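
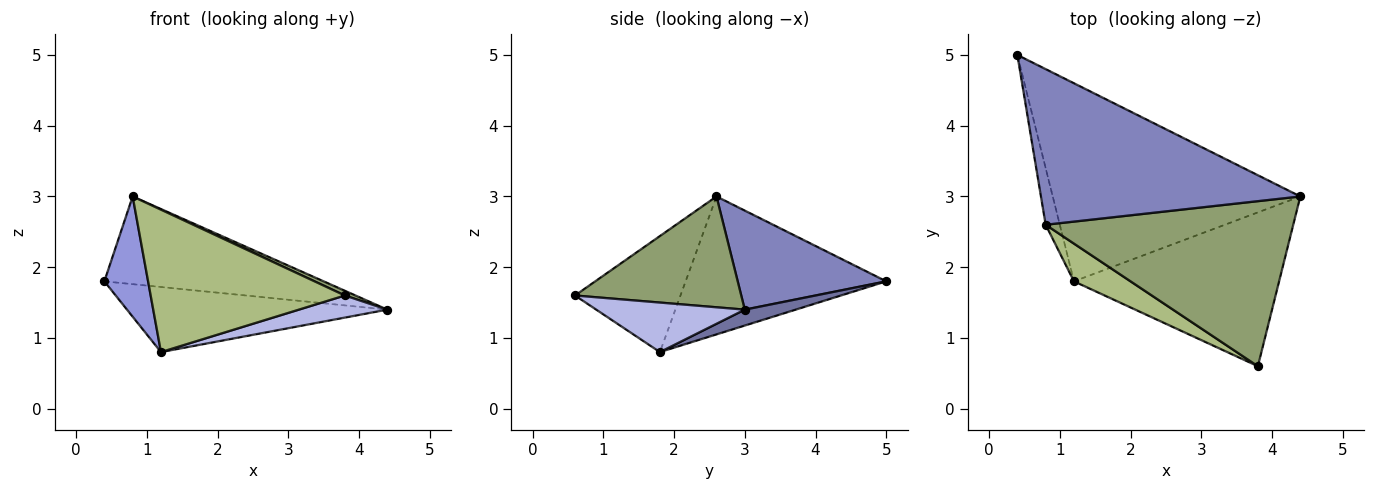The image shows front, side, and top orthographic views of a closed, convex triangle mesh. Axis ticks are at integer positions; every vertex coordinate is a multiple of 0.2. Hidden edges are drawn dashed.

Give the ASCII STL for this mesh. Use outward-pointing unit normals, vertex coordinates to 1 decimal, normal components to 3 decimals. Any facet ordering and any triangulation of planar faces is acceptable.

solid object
 facet normal 0.061 0.312 -0.948
  outer loop
   vertex 1.2 1.8 0.8
   vertex 0.4 5.0 1.8
   vertex 4.4 3.0 1.4
  endloop
 endfacet
 facet normal 0.316 0.466 0.827
  outer loop
   vertex 0.8 2.6 3.0
   vertex 4.4 3.0 1.4
   vertex 0.4 5.0 1.8
  endloop
 endfacet
 facet normal -0.972 -0.212 -0.100
  outer loop
   vertex 0.8 2.6 3.0
   vertex 0.4 5.0 1.8
   vertex 1.2 1.8 0.8
  endloop
 endfacet
 facet normal 0.232 -0.138 -0.963
  outer loop
   vertex 3.8 0.6 1.6
   vertex 1.2 1.8 0.8
   vertex 4.4 3.0 1.4
  endloop
 endfacet
 facet normal 0.408 -0.026 0.912
  outer loop
   vertex 3.8 0.6 1.6
   vertex 4.4 3.0 1.4
   vertex 0.8 2.6 3.0
  endloop
 endfacet
 facet normal -0.465 -0.856 0.227
  outer loop
   vertex 3.8 0.6 1.6
   vertex 0.8 2.6 3.0
   vertex 1.2 1.8 0.8
  endloop
 endfacet
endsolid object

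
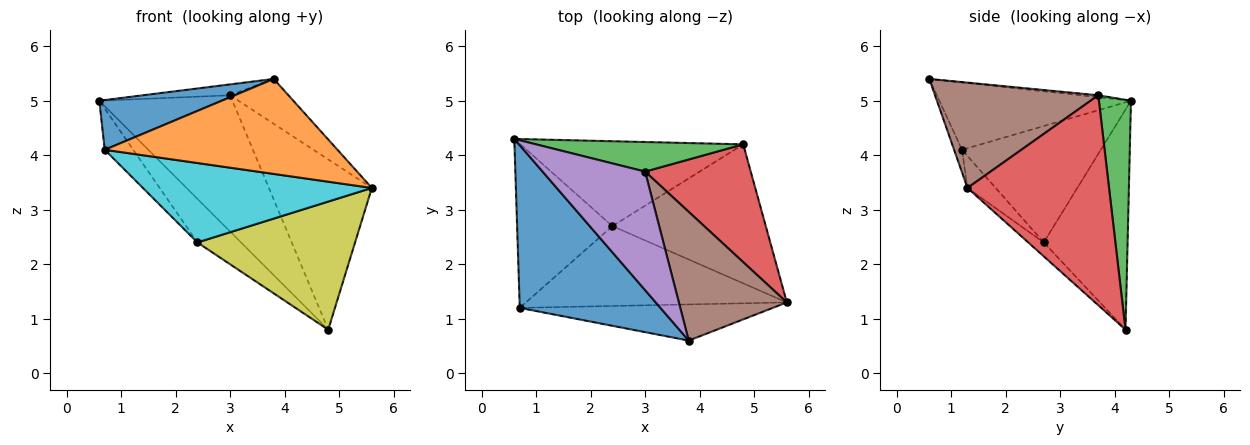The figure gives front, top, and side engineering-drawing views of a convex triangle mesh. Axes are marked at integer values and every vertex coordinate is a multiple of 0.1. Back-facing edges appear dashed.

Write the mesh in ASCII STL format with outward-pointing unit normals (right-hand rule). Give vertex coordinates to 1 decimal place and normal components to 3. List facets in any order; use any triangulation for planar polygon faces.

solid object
 facet normal -0.416 -0.266 0.870
  outer loop
   vertex 0.7 1.2 4.1
   vertex 3.8 0.6 5.4
   vertex 0.6 4.3 5.0
  endloop
 endfacet
 facet normal -0.032 -0.934 -0.355
  outer loop
   vertex 0.7 1.2 4.1
   vertex 5.6 1.3 3.4
   vertex 3.8 0.6 5.4
  endloop
 endfacet
 facet normal 0.229 0.951 0.207
  outer loop
   vertex 3.0 3.7 5.1
   vertex 4.8 4.2 0.8
   vertex 0.6 4.3 5.0
  endloop
 endfacet
 facet normal 0.749 0.545 0.377
  outer loop
   vertex 3.0 3.7 5.1
   vertex 5.6 1.3 3.4
   vertex 4.8 4.2 0.8
  endloop
 endfacet
 facet normal -0.019 0.092 0.996
  outer loop
   vertex 3.0 3.7 5.1
   vertex 0.6 4.3 5.0
   vertex 3.8 0.6 5.4
  endloop
 endfacet
 facet normal 0.678 0.242 0.695
  outer loop
   vertex 3.0 3.7 5.1
   vertex 3.8 0.6 5.4
   vertex 5.6 1.3 3.4
  endloop
 endfacet
 facet normal -0.660 0.343 -0.668
  outer loop
   vertex 2.4 2.7 2.4
   vertex 0.6 4.3 5.0
   vertex 4.8 4.2 0.8
  endloop
 endfacet
 facet normal -0.764 0.157 -0.626
  outer loop
   vertex 2.4 2.7 2.4
   vertex 0.7 1.2 4.1
   vertex 0.6 4.3 5.0
  endloop
 endfacet
 facet normal -0.067 -0.676 -0.734
  outer loop
   vertex 2.4 2.7 2.4
   vertex 4.8 4.2 0.8
   vertex 5.6 1.3 3.4
  endloop
 endfacet
 facet normal -0.087 -0.702 -0.706
  outer loop
   vertex 2.4 2.7 2.4
   vertex 5.6 1.3 3.4
   vertex 0.7 1.2 4.1
  endloop
 endfacet
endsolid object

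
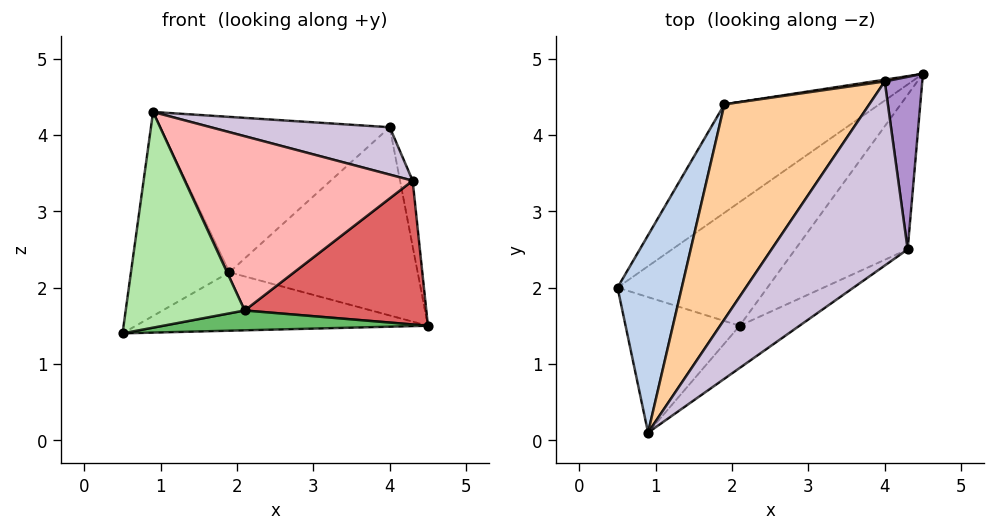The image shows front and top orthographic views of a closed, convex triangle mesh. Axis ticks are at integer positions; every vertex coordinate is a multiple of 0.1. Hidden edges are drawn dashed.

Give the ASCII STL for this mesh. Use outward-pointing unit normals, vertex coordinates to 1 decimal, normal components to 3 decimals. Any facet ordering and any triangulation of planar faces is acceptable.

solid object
 facet normal -0.296 0.453 -0.841
  outer loop
   vertex 1.9 4.4 2.2
   vertex 4.5 4.8 1.5
   vertex 0.5 2.0 1.4
  endloop
 endfacet
 facet normal -0.852 0.376 0.364
  outer loop
   vertex 1.9 4.4 2.2
   vertex 0.5 2.0 1.4
   vertex 0.9 0.1 4.3
  endloop
 endfacet
 facet normal -0.150 0.989 0.009
  outer loop
   vertex 4.0 4.7 4.1
   vertex 4.5 4.8 1.5
   vertex 1.9 4.4 2.2
  endloop
 endfacet
 facet normal -0.633 0.454 0.628
  outer loop
   vertex 4.0 4.7 4.1
   vertex 1.9 4.4 2.2
   vertex 0.9 0.1 4.3
  endloop
 endfacet
 facet normal 0.134 -0.157 -0.978
  outer loop
   vertex 2.1 1.5 1.7
   vertex 0.5 2.0 1.4
   vertex 4.5 4.8 1.5
  endloop
 endfacet
 facet normal -0.163 -0.835 -0.525
  outer loop
   vertex 2.1 1.5 1.7
   vertex 0.9 0.1 4.3
   vertex 0.5 2.0 1.4
  endloop
 endfacet
 facet normal 0.659 -0.512 -0.551
  outer loop
   vertex 4.3 2.5 3.4
   vertex 2.1 1.5 1.7
   vertex 4.5 4.8 1.5
  endloop
 endfacet
 facet normal 0.529 -0.825 -0.200
  outer loop
   vertex 4.3 2.5 3.4
   vertex 0.9 0.1 4.3
   vertex 2.1 1.5 1.7
  endloop
 endfacet
 facet normal 0.979 0.073 0.191
  outer loop
   vertex 4.3 2.5 3.4
   vertex 4.5 4.8 1.5
   vertex 4.0 4.7 4.1
  endloop
 endfacet
 facet normal 0.397 -0.229 0.889
  outer loop
   vertex 4.3 2.5 3.4
   vertex 4.0 4.7 4.1
   vertex 0.9 0.1 4.3
  endloop
 endfacet
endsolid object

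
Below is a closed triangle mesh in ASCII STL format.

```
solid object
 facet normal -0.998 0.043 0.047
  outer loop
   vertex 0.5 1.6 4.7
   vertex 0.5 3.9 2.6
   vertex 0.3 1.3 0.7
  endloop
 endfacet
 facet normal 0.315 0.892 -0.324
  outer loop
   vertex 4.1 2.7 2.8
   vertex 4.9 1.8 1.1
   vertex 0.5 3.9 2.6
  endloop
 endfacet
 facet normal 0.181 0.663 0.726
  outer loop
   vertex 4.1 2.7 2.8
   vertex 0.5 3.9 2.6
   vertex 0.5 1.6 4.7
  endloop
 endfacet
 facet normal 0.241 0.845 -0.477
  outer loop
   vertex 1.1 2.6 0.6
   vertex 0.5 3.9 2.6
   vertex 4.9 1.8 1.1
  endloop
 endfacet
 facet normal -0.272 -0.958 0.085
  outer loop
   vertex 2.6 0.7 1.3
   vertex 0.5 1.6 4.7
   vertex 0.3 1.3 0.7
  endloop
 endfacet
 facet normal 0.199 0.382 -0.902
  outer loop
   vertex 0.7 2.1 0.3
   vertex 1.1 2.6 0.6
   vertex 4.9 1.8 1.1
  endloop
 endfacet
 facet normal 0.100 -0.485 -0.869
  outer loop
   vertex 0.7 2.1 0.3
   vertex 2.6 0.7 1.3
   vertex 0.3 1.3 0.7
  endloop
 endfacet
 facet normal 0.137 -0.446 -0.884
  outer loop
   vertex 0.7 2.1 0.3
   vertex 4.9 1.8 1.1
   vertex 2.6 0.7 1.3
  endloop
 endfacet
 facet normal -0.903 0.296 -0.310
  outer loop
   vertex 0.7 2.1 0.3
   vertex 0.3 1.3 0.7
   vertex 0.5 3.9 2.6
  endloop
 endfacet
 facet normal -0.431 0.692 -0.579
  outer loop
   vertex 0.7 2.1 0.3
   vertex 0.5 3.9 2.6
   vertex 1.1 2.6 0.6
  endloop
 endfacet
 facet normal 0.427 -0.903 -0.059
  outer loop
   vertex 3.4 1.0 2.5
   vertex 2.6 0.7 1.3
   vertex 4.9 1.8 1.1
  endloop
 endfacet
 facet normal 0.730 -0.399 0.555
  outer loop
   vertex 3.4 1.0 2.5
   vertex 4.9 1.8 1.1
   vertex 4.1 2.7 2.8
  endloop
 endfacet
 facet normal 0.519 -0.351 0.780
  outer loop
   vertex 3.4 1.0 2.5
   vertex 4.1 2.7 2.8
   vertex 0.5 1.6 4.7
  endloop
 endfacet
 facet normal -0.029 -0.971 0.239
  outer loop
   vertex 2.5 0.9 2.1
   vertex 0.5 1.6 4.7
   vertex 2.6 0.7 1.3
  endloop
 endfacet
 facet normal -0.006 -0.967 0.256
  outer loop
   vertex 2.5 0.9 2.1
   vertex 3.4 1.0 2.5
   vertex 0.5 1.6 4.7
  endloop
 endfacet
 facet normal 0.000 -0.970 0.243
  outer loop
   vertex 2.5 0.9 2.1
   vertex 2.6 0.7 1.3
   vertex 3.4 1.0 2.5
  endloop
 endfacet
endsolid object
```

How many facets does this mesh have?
16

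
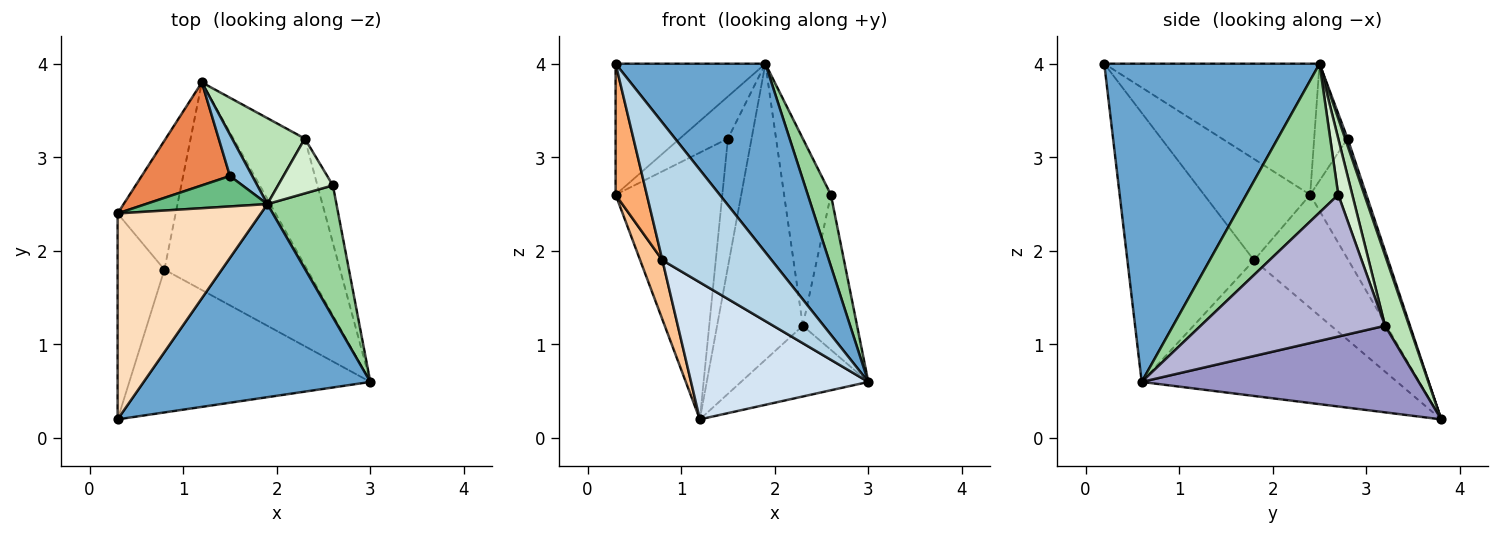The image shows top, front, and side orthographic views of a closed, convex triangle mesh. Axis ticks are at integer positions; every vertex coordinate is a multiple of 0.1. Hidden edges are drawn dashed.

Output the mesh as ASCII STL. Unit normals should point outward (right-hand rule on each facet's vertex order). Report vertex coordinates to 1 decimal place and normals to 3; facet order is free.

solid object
 facet normal 0.709 -0.493 0.505
  outer loop
   vertex 1.9 2.5 4.0
   vertex 0.3 0.2 4.0
   vertex 3.0 0.6 0.6
  endloop
 endfacet
 facet normal 0.099 0.947 0.306
  outer loop
   vertex 1.9 2.5 4.0
   vertex 1.2 3.8 0.2
   vertex 1.5 2.8 3.2
  endloop
 endfacet
 facet normal -0.627 -0.541 -0.561
  outer loop
   vertex 0.8 1.8 1.9
   vertex 3.0 0.6 0.6
   vertex 0.3 0.2 4.0
  endloop
 endfacet
 facet normal -0.622 -0.431 -0.654
  outer loop
   vertex 0.8 1.8 1.9
   vertex 1.2 3.8 0.2
   vertex 3.0 0.6 0.6
  endloop
 endfacet
 facet normal -0.441 0.837 0.323
  outer loop
   vertex 0.3 2.4 2.6
   vertex 1.5 2.8 3.2
   vertex 1.2 3.8 0.2
  endloop
 endfacet
 facet normal -0.877 -0.258 -0.405
  outer loop
   vertex 0.3 2.4 2.6
   vertex 0.8 1.8 1.9
   vertex 0.3 0.2 4.0
  endloop
 endfacet
 facet normal -0.871 -0.205 -0.446
  outer loop
   vertex 0.3 2.4 2.6
   vertex 1.2 3.8 0.2
   vertex 0.8 1.8 1.9
  endloop
 endfacet
 facet normal -0.611 0.425 0.668
  outer loop
   vertex 0.3 2.4 2.6
   vertex 0.3 0.2 4.0
   vertex 1.9 2.5 4.0
  endloop
 endfacet
 facet normal -0.491 0.706 0.510
  outer loop
   vertex 0.3 2.4 2.6
   vertex 1.9 2.5 4.0
   vertex 1.5 2.8 3.2
  endloop
 endfacet
 facet normal 0.884 -0.222 0.410
  outer loop
   vertex 2.6 2.7 2.6
   vertex 1.9 2.5 4.0
   vertex 3.0 0.6 0.6
  endloop
 endfacet
 facet normal 0.261 0.927 0.269
  outer loop
   vertex 2.3 3.2 1.2
   vertex 1.2 3.8 0.2
   vertex 1.9 2.5 4.0
  endloop
 endfacet
 facet normal 0.277 0.922 0.270
  outer loop
   vertex 2.3 3.2 1.2
   vertex 1.9 2.5 4.0
   vertex 2.6 2.7 2.6
  endloop
 endfacet
 facet normal 0.727 0.334 -0.600
  outer loop
   vertex 2.3 3.2 1.2
   vertex 3.0 0.6 0.6
   vertex 1.2 3.8 0.2
  endloop
 endfacet
 facet normal 0.954 0.281 -0.104
  outer loop
   vertex 2.3 3.2 1.2
   vertex 2.6 2.7 2.6
   vertex 3.0 0.6 0.6
  endloop
 endfacet
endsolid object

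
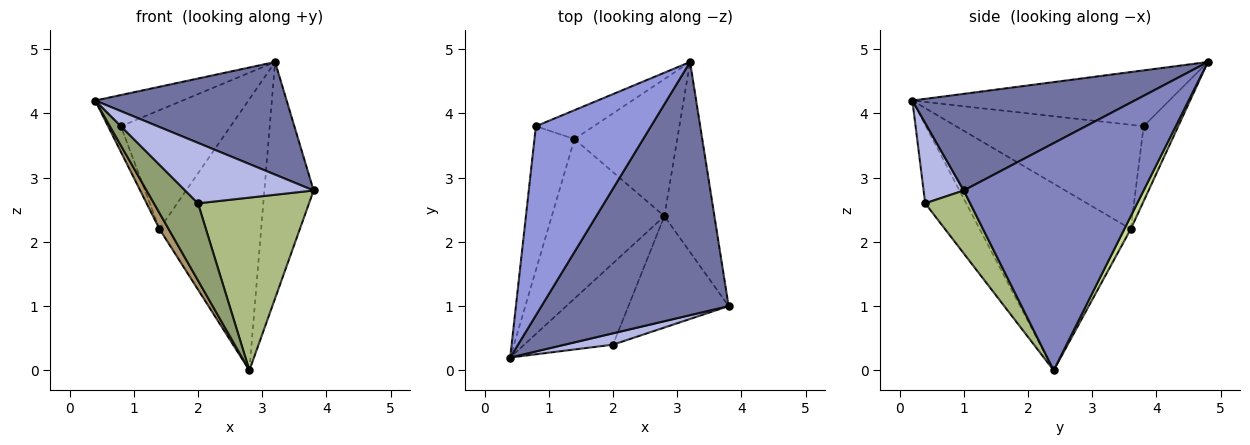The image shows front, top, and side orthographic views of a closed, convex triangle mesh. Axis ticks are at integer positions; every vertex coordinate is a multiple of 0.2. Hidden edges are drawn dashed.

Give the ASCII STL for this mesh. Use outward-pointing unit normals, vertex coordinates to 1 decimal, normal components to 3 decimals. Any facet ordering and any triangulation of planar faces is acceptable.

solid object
 facet normal 0.427 -0.368 0.826
  outer loop
   vertex 3.2 4.8 4.8
   vertex 0.4 0.2 4.2
   vertex 3.8 1.0 2.8
  endloop
 endfacet
 facet normal 0.943 0.258 -0.208
  outer loop
   vertex 2.8 2.4 0.0
   vertex 3.2 4.8 4.8
   vertex 3.8 1.0 2.8
  endloop
 endfacet
 facet normal -0.432 0.147 0.890
  outer loop
   vertex 0.8 3.8 3.8
   vertex 0.4 0.2 4.2
   vertex 3.2 4.8 4.8
  endloop
 endfacet
 facet normal 0.294 -0.940 0.176
  outer loop
   vertex 2.0 0.4 2.6
   vertex 3.8 1.0 2.8
   vertex 0.4 0.2 4.2
  endloop
 endfacet
 facet normal -0.539 -0.579 -0.611
  outer loop
   vertex 2.0 0.4 2.6
   vertex 0.4 0.2 4.2
   vertex 2.8 2.4 0.0
  endloop
 endfacet
 facet normal 0.322 -0.796 -0.513
  outer loop
   vertex 2.0 0.4 2.6
   vertex 2.8 2.4 0.0
   vertex 3.8 1.0 2.8
  endloop
 endfacet
 facet normal 0.056 0.891 -0.450
  outer loop
   vertex 1.4 3.6 2.2
   vertex 3.2 4.8 4.8
   vertex 2.8 2.4 0.0
  endloop
 endfacet
 facet normal -0.293 0.929 -0.226
  outer loop
   vertex 1.4 3.6 2.2
   vertex 0.8 3.8 3.8
   vertex 3.2 4.8 4.8
  endloop
 endfacet
 facet normal -0.855 -0.052 -0.516
  outer loop
   vertex 1.4 3.6 2.2
   vertex 2.8 2.4 0.0
   vertex 0.4 0.2 4.2
  endloop
 endfacet
 facet normal -0.932 0.064 -0.357
  outer loop
   vertex 1.4 3.6 2.2
   vertex 0.4 0.2 4.2
   vertex 0.8 3.8 3.8
  endloop
 endfacet
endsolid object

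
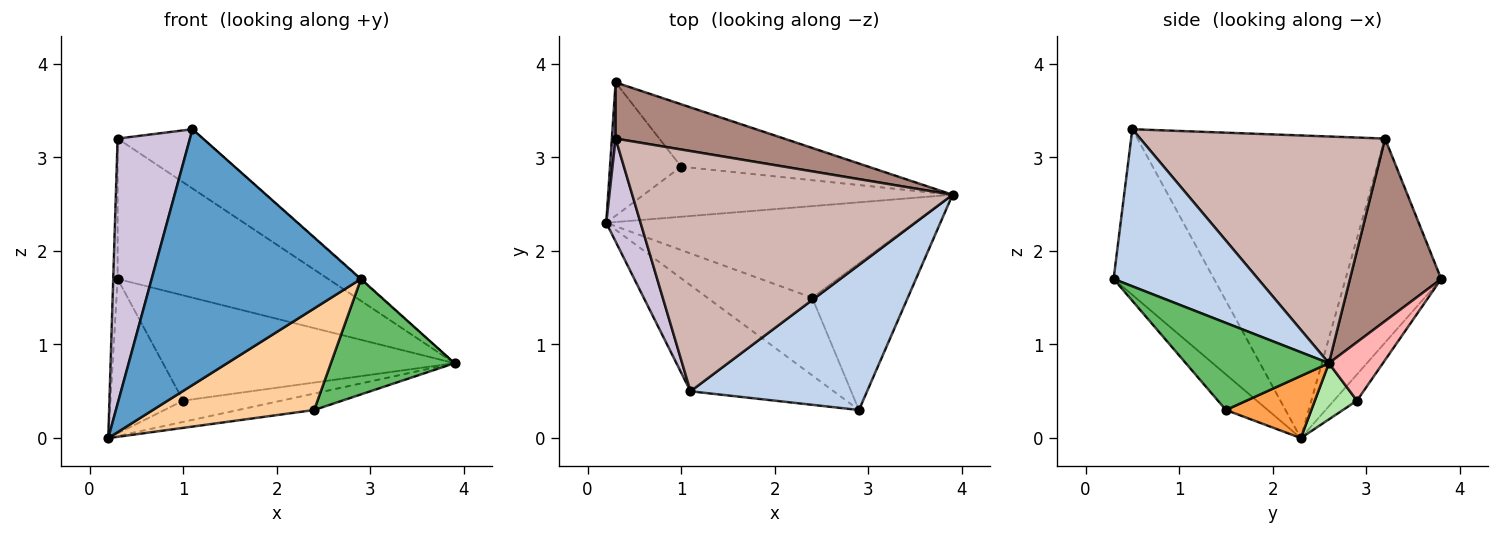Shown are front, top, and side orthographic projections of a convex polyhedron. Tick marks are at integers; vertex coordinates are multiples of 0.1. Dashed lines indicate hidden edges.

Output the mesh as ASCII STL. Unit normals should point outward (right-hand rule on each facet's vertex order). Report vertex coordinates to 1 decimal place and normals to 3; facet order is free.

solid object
 facet normal -0.405 -0.845 -0.350
  outer loop
   vertex 1.1 0.5 3.3
   vertex 0.2 2.3 0.0
   vertex 2.9 0.3 1.7
  endloop
 endfacet
 facet normal 0.665 0.003 0.747
  outer loop
   vertex 1.1 0.5 3.3
   vertex 2.9 0.3 1.7
   vertex 3.9 2.6 0.8
  endloop
 endfacet
 facet normal 0.195 0.173 -0.965
  outer loop
   vertex 2.4 1.5 0.3
   vertex 0.2 2.3 0.0
   vertex 3.9 2.6 0.8
  endloop
 endfacet
 facet normal -0.202 -0.778 -0.595
  outer loop
   vertex 2.4 1.5 0.3
   vertex 2.9 0.3 1.7
   vertex 0.2 2.3 0.0
  endloop
 endfacet
 facet normal 0.582 -0.503 -0.639
  outer loop
   vertex 2.4 1.5 0.3
   vertex 3.9 2.6 0.8
   vertex 2.9 0.3 1.7
  endloop
 endfacet
 facet normal 0.165 0.385 -0.908
  outer loop
   vertex 1.0 2.9 0.4
   vertex 3.9 2.6 0.8
   vertex 0.2 2.3 0.0
  endloop
 endfacet
 facet normal -0.234 0.736 -0.635
  outer loop
   vertex 1.0 2.9 0.4
   vertex 0.2 2.3 0.0
   vertex 0.3 3.8 1.7
  endloop
 endfacet
 facet normal 0.157 0.850 -0.503
  outer loop
   vertex 1.0 2.9 0.4
   vertex 0.3 3.8 1.7
   vertex 3.9 2.6 0.8
  endloop
 endfacet
 facet normal -0.999 0.046 0.018
  outer loop
   vertex 0.3 3.2 3.2
   vertex 0.3 3.8 1.7
   vertex 0.2 2.3 0.0
  endloop
 endfacet
 facet normal -0.954 -0.279 0.108
  outer loop
   vertex 0.3 3.2 3.2
   vertex 0.2 2.3 0.0
   vertex 1.1 0.5 3.3
  endloop
 endfacet
 facet normal 0.373 0.861 0.345
  outer loop
   vertex 0.3 3.2 3.2
   vertex 3.9 2.6 0.8
   vertex 0.3 3.8 1.7
  endloop
 endfacet
 facet normal 0.566 0.197 0.800
  outer loop
   vertex 0.3 3.2 3.2
   vertex 1.1 0.5 3.3
   vertex 3.9 2.6 0.8
  endloop
 endfacet
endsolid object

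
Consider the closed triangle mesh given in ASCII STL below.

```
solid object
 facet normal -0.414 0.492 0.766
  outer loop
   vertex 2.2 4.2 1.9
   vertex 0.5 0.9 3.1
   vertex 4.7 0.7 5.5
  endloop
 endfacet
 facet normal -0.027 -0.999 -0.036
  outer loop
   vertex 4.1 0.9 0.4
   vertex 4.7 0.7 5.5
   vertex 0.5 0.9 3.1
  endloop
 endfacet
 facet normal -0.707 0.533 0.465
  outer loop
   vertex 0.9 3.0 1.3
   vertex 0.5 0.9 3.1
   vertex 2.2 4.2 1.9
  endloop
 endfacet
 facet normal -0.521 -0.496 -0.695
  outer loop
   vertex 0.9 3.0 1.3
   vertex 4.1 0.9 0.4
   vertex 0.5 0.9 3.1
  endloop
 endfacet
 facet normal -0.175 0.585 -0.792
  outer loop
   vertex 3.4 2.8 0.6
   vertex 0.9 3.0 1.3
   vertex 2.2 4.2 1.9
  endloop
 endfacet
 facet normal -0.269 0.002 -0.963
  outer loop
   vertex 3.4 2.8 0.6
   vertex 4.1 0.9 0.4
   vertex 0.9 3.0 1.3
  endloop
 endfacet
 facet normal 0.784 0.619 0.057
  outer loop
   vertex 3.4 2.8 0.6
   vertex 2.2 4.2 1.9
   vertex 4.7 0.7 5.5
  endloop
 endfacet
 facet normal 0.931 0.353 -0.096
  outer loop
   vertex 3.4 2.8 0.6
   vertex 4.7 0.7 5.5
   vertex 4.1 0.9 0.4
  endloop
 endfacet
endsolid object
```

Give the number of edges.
12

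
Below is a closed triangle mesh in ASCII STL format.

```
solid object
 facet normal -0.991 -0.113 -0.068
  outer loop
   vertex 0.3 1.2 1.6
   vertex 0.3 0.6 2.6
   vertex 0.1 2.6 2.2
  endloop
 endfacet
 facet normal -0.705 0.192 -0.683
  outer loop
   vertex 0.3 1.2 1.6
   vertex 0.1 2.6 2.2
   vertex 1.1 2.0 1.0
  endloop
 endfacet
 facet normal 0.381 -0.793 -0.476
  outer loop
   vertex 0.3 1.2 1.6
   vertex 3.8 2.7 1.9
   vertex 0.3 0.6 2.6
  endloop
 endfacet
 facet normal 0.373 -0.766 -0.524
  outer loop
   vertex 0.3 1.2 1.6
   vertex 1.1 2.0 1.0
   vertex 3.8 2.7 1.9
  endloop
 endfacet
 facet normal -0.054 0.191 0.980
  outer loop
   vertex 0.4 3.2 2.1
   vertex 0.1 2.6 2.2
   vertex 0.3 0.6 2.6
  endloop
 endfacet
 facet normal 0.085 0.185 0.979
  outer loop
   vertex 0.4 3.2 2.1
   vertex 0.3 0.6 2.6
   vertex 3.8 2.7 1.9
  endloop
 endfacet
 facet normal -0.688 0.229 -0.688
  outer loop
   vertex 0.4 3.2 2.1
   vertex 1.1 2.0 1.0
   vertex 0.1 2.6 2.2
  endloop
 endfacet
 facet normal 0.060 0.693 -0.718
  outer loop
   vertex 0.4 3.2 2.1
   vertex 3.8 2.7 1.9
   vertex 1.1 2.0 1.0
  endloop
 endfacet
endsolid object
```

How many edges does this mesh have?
12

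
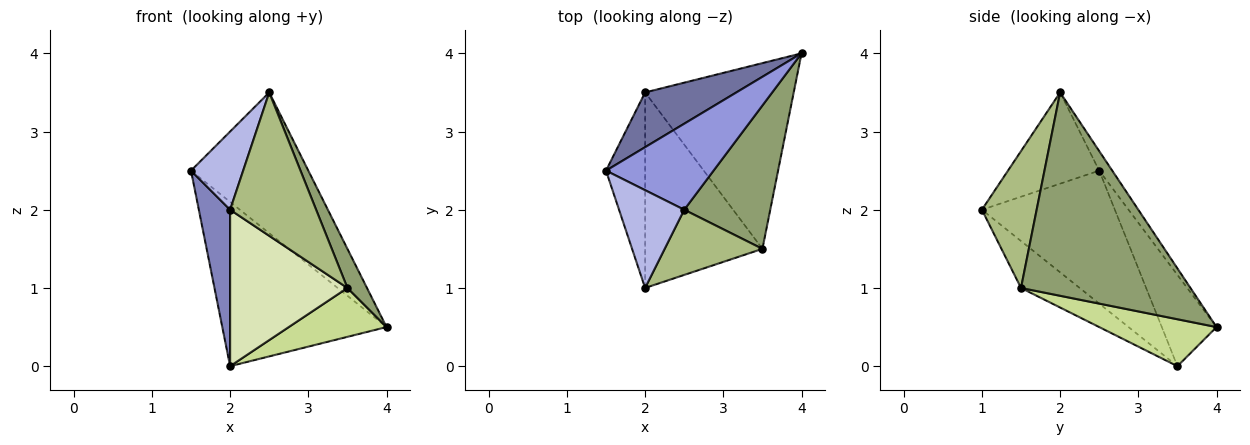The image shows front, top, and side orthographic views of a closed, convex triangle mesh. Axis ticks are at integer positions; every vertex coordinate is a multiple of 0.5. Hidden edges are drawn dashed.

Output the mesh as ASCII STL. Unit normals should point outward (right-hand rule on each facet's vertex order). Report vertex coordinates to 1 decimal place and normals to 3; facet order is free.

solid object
 facet normal -0.302 0.905 0.302
  outer loop
   vertex 2.0 3.5 0.0
   vertex 1.5 2.5 2.5
   vertex 4.0 4.0 0.5
  endloop
 endfacet
 facet normal -0.936 -0.220 -0.275
  outer loop
   vertex 2.0 3.5 0.0
   vertex 2.0 1.0 2.0
   vertex 1.5 2.5 2.5
  endloop
 endfacet
 facet normal -0.094 0.849 0.519
  outer loop
   vertex 2.5 2.0 3.5
   vertex 4.0 4.0 0.5
   vertex 1.5 2.5 2.5
  endloop
 endfacet
 facet normal -0.738 -0.422 0.527
  outer loop
   vertex 2.5 2.0 3.5
   vertex 1.5 2.5 2.5
   vertex 2.0 1.0 2.0
  endloop
 endfacet
 facet normal 0.916 -0.106 0.387
  outer loop
   vertex 3.5 1.5 1.0
   vertex 4.0 4.0 0.5
   vertex 2.5 2.0 3.5
  endloop
 endfacet
 facet normal 0.501 -0.788 0.358
  outer loop
   vertex 3.5 1.5 1.0
   vertex 2.5 2.0 3.5
   vertex 2.0 1.0 2.0
  endloop
 endfacet
 facet normal 0.292 -0.243 -0.925
  outer loop
   vertex 3.5 1.5 1.0
   vertex 2.0 3.5 0.0
   vertex 4.0 4.0 0.5
  endloop
 endfacet
 facet normal -0.298 -0.596 -0.745
  outer loop
   vertex 3.5 1.5 1.0
   vertex 2.0 1.0 2.0
   vertex 2.0 3.5 0.0
  endloop
 endfacet
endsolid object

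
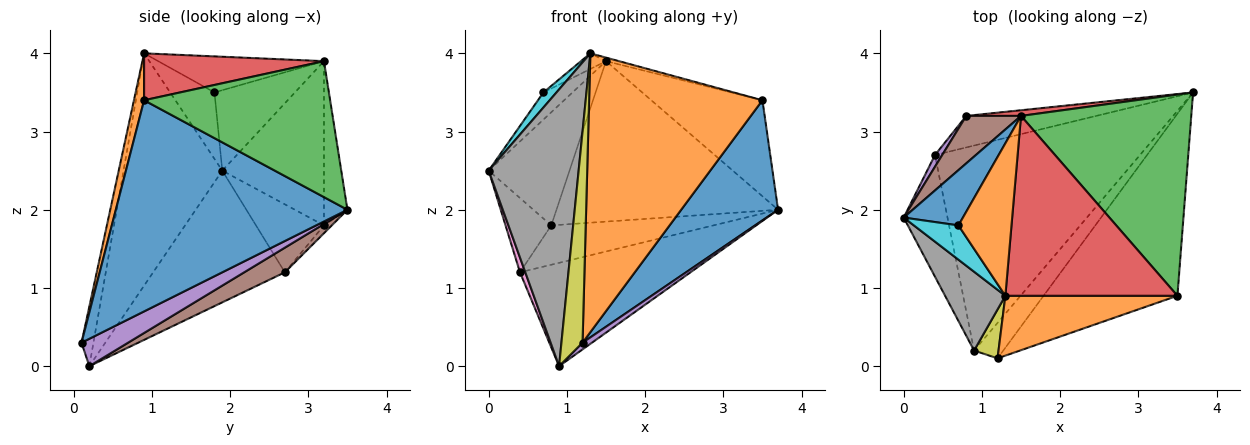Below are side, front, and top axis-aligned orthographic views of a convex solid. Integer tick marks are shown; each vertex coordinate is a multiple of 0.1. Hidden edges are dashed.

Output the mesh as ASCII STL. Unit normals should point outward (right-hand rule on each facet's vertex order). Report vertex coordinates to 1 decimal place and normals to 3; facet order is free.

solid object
 facet normal 0.796 -0.333 -0.505
  outer loop
   vertex 3.5 0.9 3.4
   vertex 1.2 0.1 0.3
   vertex 3.7 3.5 2.0
  endloop
 endfacet
 facet normal 0.057 -0.976 0.210
  outer loop
   vertex 3.5 0.9 3.4
   vertex 1.3 0.9 4.0
   vertex 1.2 0.1 0.3
  endloop
 endfacet
 facet normal 0.585 0.349 0.732
  outer loop
   vertex 1.5 3.2 3.9
   vertex 3.5 0.9 3.4
   vertex 3.7 3.5 2.0
  endloop
 endfacet
 facet normal 0.263 0.019 0.965
  outer loop
   vertex 1.5 3.2 3.9
   vertex 1.3 0.9 4.0
   vertex 3.5 0.9 3.4
  endloop
 endfacet
 facet normal 0.677 -0.137 -0.723
  outer loop
   vertex 0.9 0.2 0.0
   vertex 3.7 3.5 2.0
   vertex 1.2 0.1 0.3
  endloop
 endfacet
 facet normal 0.107 0.448 -0.888
  outer loop
   vertex 0.9 0.2 0.0
   vertex 0.4 2.7 1.2
   vertex 3.7 3.5 2.0
  endloop
 endfacet
 facet normal -0.948 -0.038 -0.315
  outer loop
   vertex 0.9 0.2 0.0
   vertex 0.0 1.9 2.5
   vertex 0.4 2.7 1.2
  endloop
 endfacet
 facet normal -0.726 -0.661 0.188
  outer loop
   vertex 0.9 0.2 0.0
   vertex 1.3 0.9 4.0
   vertex 0.0 1.9 2.5
  endloop
 endfacet
 facet normal -0.482 -0.854 0.198
  outer loop
   vertex 0.9 0.2 0.0
   vertex 1.2 0.1 0.3
   vertex 1.3 0.9 4.0
  endloop
 endfacet
 facet normal -0.807 -0.237 0.541
  outer loop
   vertex 0.7 1.8 3.5
   vertex 0.0 1.9 2.5
   vertex 1.3 0.9 4.0
  endloop
 endfacet
 facet normal -0.773 0.279 0.569
  outer loop
   vertex 0.7 1.8 3.5
   vertex 1.5 3.2 3.9
   vertex 0.0 1.9 2.5
  endloop
 endfacet
 facet normal -0.560 0.085 0.824
  outer loop
   vertex 0.7 1.8 3.5
   vertex 1.3 0.9 4.0
   vertex 1.5 3.2 3.9
  endloop
 endfacet
 facet normal -0.038 0.780 -0.625
  outer loop
   vertex 0.8 3.2 1.8
   vertex 3.7 3.5 2.0
   vertex 0.4 2.7 1.2
  endloop
 endfacet
 facet normal -0.105 0.994 0.035
  outer loop
   vertex 0.8 3.2 1.8
   vertex 1.5 3.2 3.9
   vertex 3.7 3.5 2.0
  endloop
 endfacet
 facet normal -0.827 0.556 0.088
  outer loop
   vertex 0.8 3.2 1.8
   vertex 0.4 2.7 1.2
   vertex 0.0 1.9 2.5
  endloop
 endfacet
 facet normal -0.757 0.602 0.252
  outer loop
   vertex 0.8 3.2 1.8
   vertex 0.0 1.9 2.5
   vertex 1.5 3.2 3.9
  endloop
 endfacet
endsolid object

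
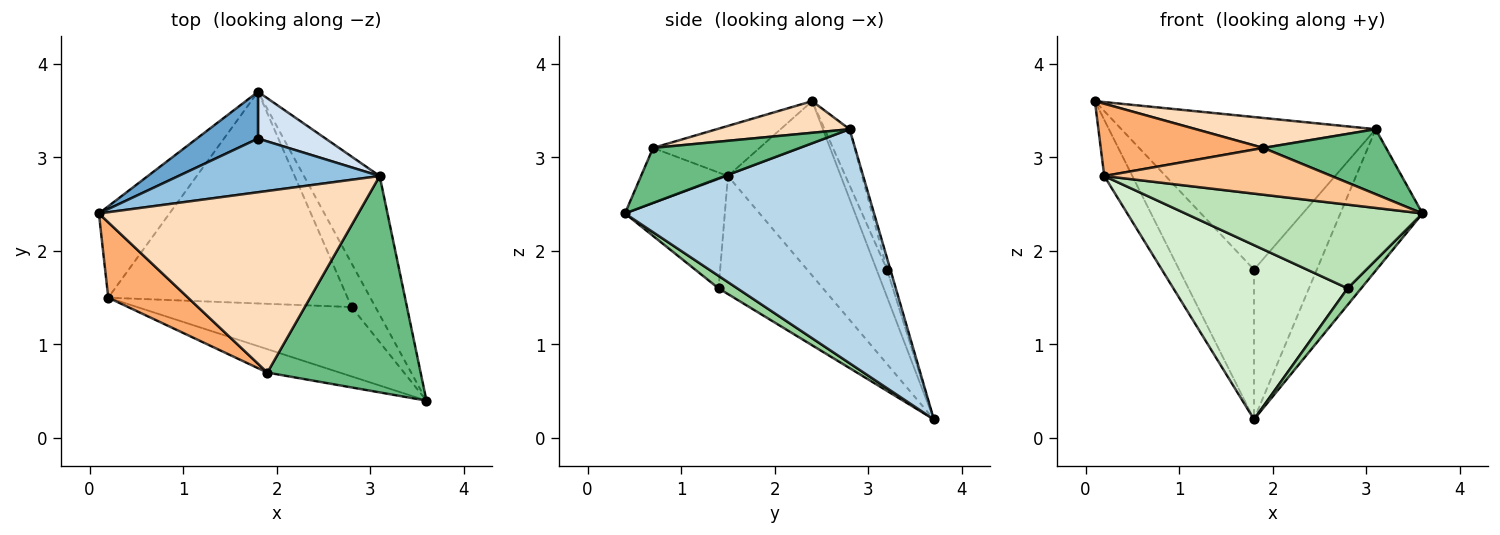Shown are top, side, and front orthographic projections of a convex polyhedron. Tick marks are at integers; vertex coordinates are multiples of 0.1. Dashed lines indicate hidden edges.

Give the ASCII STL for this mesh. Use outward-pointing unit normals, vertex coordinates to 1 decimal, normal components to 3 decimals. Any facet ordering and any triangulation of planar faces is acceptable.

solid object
 facet normal -0.132 0.946 0.296
  outer loop
   vertex 1.8 3.2 1.8
   vertex 1.8 3.7 0.2
   vertex 0.1 2.4 3.6
  endloop
 endfacet
 facet normal -0.092 0.939 0.330
  outer loop
   vertex 3.1 2.8 3.3
   vertex 1.8 3.2 1.8
   vertex 0.1 2.4 3.6
  endloop
 endfacet
 facet normal 0.908 0.299 -0.294
  outer loop
   vertex 3.1 2.8 3.3
   vertex 3.6 0.4 2.4
   vertex 1.8 3.7 0.2
  endloop
 endfacet
 facet normal -0.050 0.953 0.298
  outer loop
   vertex 3.1 2.8 3.3
   vertex 1.8 3.7 0.2
   vertex 1.8 3.2 1.8
  endloop
 endfacet
 facet normal -0.903 0.225 -0.366
  outer loop
   vertex 0.2 1.5 2.8
   vertex 0.1 2.4 3.6
   vertex 1.8 3.7 0.2
  endloop
 endfacet
 facet normal -0.413 -0.630 0.658
  outer loop
   vertex 1.9 0.7 3.1
   vertex 0.1 2.4 3.6
   vertex 0.2 1.5 2.8
  endloop
 endfacet
 facet normal -0.324 -0.846 -0.423
  outer loop
   vertex 1.9 0.7 3.1
   vertex 0.2 1.5 2.8
   vertex 3.6 0.4 2.4
  endloop
 endfacet
 facet normal 0.120 -0.162 0.980
  outer loop
   vertex 1.9 0.7 3.1
   vertex 3.1 2.8 3.3
   vertex 0.1 2.4 3.6
  endloop
 endfacet
 facet normal 0.325 -0.272 0.906
  outer loop
   vertex 1.9 0.7 3.1
   vertex 3.6 0.4 2.4
   vertex 3.1 2.8 3.3
  endloop
 endfacet
 facet normal 0.440 -0.320 -0.839
  outer loop
   vertex 2.8 1.4 1.6
   vertex 1.8 3.7 0.2
   vertex 3.6 0.4 2.4
  endloop
 endfacet
 facet normal -0.308 -0.732 -0.607
  outer loop
   vertex 2.8 1.4 1.6
   vertex 3.6 0.4 2.4
   vertex 0.2 1.5 2.8
  endloop
 endfacet
 facet normal -0.356 -0.594 -0.722
  outer loop
   vertex 2.8 1.4 1.6
   vertex 0.2 1.5 2.8
   vertex 1.8 3.7 0.2
  endloop
 endfacet
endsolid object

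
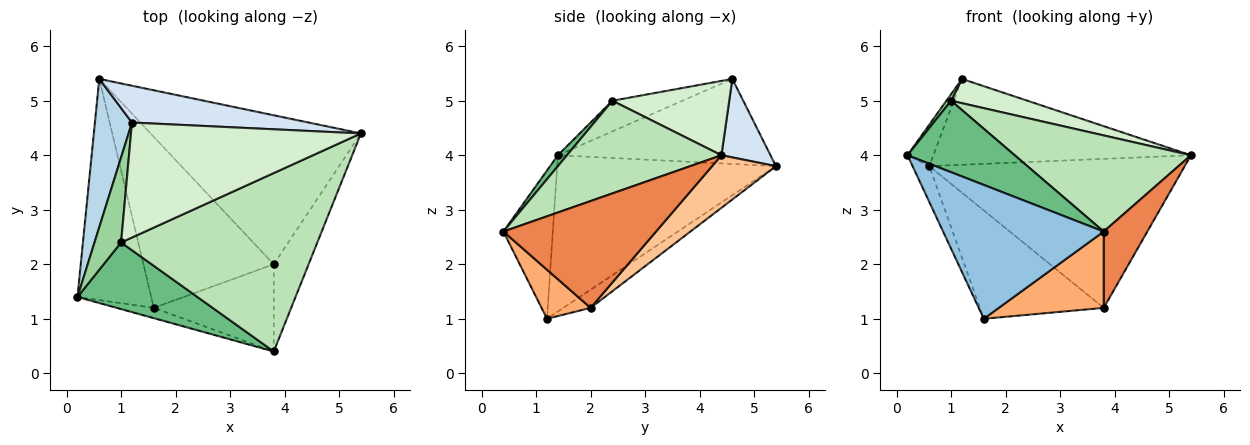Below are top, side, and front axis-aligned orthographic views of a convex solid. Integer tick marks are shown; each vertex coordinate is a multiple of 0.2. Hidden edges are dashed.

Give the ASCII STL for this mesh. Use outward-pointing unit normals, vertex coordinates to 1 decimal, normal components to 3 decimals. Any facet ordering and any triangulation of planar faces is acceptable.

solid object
 facet normal -0.902 0.069 -0.426
  outer loop
   vertex 1.6 1.2 1.0
   vertex 0.2 1.4 4.0
   vertex 0.6 5.4 3.8
  endloop
 endfacet
 facet normal -0.293 -0.953 -0.073
  outer loop
   vertex 3.8 0.4 2.6
   vertex 0.2 1.4 4.0
   vertex 1.6 1.2 1.0
  endloop
 endfacet
 facet normal -0.911 0.111 0.397
  outer loop
   vertex 1.2 4.6 5.4
   vertex 0.6 5.4 3.8
   vertex 0.2 1.4 4.0
  endloop
 endfacet
 facet normal 0.172 0.905 0.388
  outer loop
   vertex 1.2 4.6 5.4
   vertex 5.4 4.4 4.0
   vertex 0.6 5.4 3.8
  endloop
 endfacet
 facet normal 0.917 -0.262 -0.300
  outer loop
   vertex 3.8 2.0 1.2
   vertex 5.4 4.4 4.0
   vertex 3.8 0.4 2.6
  endloop
 endfacet
 facet normal 0.294 -0.629 -0.719
  outer loop
   vertex 3.8 2.0 1.2
   vertex 3.8 0.4 2.6
   vertex 1.6 1.2 1.0
  endloop
 endfacet
 facet normal 0.174 0.696 -0.696
  outer loop
   vertex 3.8 2.0 1.2
   vertex 0.6 5.4 3.8
   vertex 5.4 4.4 4.0
  endloop
 endfacet
 facet normal -0.117 0.531 -0.839
  outer loop
   vertex 3.8 2.0 1.2
   vertex 1.6 1.2 1.0
   vertex 0.6 5.4 3.8
  endloop
 endfacet
 facet normal 0.062 -0.730 0.681
  outer loop
   vertex 1.0 2.4 5.0
   vertex 0.2 1.4 4.0
   vertex 3.8 0.4 2.6
  endloop
 endfacet
 facet normal -0.755 -0.050 0.654
  outer loop
   vertex 1.0 2.4 5.0
   vertex 1.2 4.6 5.4
   vertex 0.2 1.4 4.0
  endloop
 endfacet
 facet normal 0.384 -0.438 0.813
  outer loop
   vertex 1.0 2.4 5.0
   vertex 3.8 0.4 2.6
   vertex 5.4 4.4 4.0
  endloop
 endfacet
 facet normal 0.302 -0.197 0.933
  outer loop
   vertex 1.0 2.4 5.0
   vertex 5.4 4.4 4.0
   vertex 1.2 4.6 5.4
  endloop
 endfacet
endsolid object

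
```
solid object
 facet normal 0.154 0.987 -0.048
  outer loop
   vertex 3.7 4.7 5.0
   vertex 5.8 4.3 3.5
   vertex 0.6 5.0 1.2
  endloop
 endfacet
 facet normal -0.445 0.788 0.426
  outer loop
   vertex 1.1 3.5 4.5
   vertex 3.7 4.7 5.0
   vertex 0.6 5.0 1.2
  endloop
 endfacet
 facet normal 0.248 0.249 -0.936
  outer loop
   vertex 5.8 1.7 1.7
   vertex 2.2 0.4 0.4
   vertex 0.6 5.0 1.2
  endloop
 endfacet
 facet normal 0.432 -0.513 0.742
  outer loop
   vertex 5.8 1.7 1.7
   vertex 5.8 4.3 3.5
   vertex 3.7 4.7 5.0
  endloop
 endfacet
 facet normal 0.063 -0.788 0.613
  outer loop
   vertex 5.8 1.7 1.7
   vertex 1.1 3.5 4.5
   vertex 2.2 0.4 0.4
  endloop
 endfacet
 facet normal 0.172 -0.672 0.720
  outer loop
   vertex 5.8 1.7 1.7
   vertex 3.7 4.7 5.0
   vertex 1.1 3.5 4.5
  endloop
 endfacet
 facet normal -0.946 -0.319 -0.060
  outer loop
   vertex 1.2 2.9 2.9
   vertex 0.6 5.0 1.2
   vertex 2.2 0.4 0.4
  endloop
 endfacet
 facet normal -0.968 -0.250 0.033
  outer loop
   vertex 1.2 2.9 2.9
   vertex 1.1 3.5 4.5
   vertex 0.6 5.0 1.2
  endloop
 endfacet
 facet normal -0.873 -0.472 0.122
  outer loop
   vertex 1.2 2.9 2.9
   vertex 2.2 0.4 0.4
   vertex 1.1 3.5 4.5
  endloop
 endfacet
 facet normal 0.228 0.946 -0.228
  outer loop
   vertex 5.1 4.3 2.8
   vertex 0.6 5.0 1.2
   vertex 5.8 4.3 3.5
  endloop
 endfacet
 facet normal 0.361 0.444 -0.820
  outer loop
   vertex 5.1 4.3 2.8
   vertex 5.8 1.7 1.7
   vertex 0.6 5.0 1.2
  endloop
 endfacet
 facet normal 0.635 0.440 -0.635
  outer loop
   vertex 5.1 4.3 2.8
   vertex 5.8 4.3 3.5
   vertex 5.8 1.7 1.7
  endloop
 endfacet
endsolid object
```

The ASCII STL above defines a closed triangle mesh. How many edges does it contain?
18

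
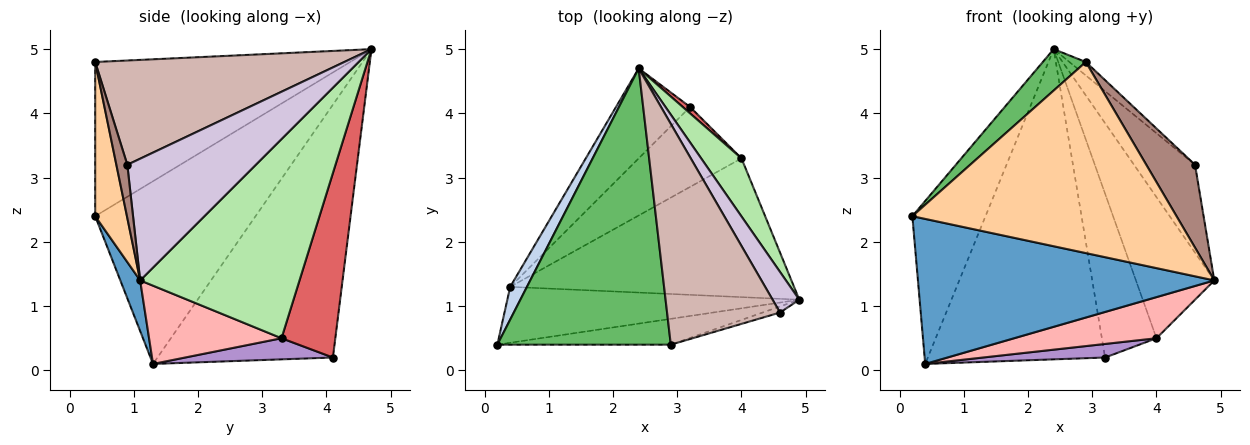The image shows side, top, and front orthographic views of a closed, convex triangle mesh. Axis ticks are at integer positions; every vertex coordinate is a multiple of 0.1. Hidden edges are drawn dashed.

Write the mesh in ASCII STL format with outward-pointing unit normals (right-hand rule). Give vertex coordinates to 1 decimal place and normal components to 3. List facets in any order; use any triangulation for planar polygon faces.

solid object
 facet normal 0.062 -0.931 -0.359
  outer loop
   vertex 0.4 1.3 0.1
   vertex 4.9 1.1 1.4
   vertex 0.2 0.4 2.4
  endloop
 endfacet
 facet normal -0.907 0.414 0.083
  outer loop
   vertex 0.4 1.3 0.1
   vertex 0.2 0.4 2.4
   vertex 2.4 4.7 5.0
  endloop
 endfacet
 facet normal -0.689 0.696 -0.202
  outer loop
   vertex 3.2 4.1 0.2
   vertex 0.4 1.3 0.1
   vertex 2.4 4.7 5.0
  endloop
 endfacet
 facet normal 0.118 -0.984 -0.133
  outer loop
   vertex 2.9 0.4 4.8
   vertex 0.2 0.4 2.4
   vertex 4.9 1.1 1.4
  endloop
 endfacet
 facet normal -0.660 -0.111 0.743
  outer loop
   vertex 2.9 0.4 4.8
   vertex 2.4 4.7 5.0
   vertex 0.2 0.4 2.4
  endloop
 endfacet
 facet normal 0.883 0.434 0.179
  outer loop
   vertex 4.0 3.3 0.5
   vertex 2.4 4.7 5.0
   vertex 4.9 1.1 1.4
  endloop
 endfacet
 facet normal 0.702 0.712 0.028
  outer loop
   vertex 4.0 3.3 0.5
   vertex 3.2 4.1 0.2
   vertex 2.4 4.7 5.0
  endloop
 endfacet
 facet normal 0.256 -0.275 -0.927
  outer loop
   vertex 4.0 3.3 0.5
   vertex 4.9 1.1 1.4
   vertex 0.4 1.3 0.1
  endloop
 endfacet
 facet normal 0.198 -0.164 -0.966
  outer loop
   vertex 4.0 3.3 0.5
   vertex 0.4 1.3 0.1
   vertex 3.2 4.1 0.2
  endloop
 endfacet
 facet normal 0.886 0.421 0.194
  outer loop
   vertex 4.6 0.9 3.2
   vertex 4.9 1.1 1.4
   vertex 2.4 4.7 5.0
  endloop
 endfacet
 facet normal 0.219 -0.973 -0.072
  outer loop
   vertex 4.6 0.9 3.2
   vertex 2.9 0.4 4.8
   vertex 4.9 1.1 1.4
  endloop
 endfacet
 facet normal 0.678 0.045 0.734
  outer loop
   vertex 4.6 0.9 3.2
   vertex 2.4 4.7 5.0
   vertex 2.9 0.4 4.8
  endloop
 endfacet
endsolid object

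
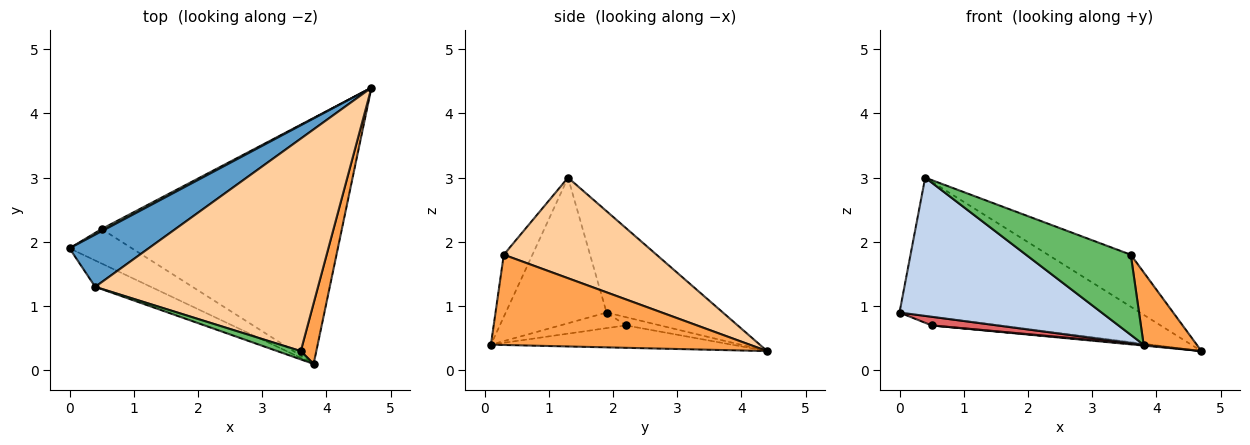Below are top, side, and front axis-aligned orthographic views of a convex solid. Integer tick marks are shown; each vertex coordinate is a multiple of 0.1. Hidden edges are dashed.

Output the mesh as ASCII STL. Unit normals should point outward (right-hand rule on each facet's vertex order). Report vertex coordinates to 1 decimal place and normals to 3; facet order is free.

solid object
 facet normal -0.412 0.852 0.322
  outer loop
   vertex 0.4 1.3 3.0
   vertex 4.7 4.4 0.3
   vertex 0.0 1.9 0.9
  endloop
 endfacet
 facet normal -0.440 -0.882 -0.168
  outer loop
   vertex 0.4 1.3 3.0
   vertex 0.0 1.9 0.9
   vertex 3.8 0.1 0.4
  endloop
 endfacet
 facet normal 0.966 -0.198 0.166
  outer loop
   vertex 3.6 0.3 1.8
   vertex 3.8 0.1 0.4
   vertex 4.7 4.4 0.3
  endloop
 endfacet
 facet normal 0.402 0.218 0.890
  outer loop
   vertex 3.6 0.3 1.8
   vertex 4.7 4.4 0.3
   vertex 0.4 1.3 3.0
  endloop
 endfacet
 facet normal -0.263 -0.960 0.100
  outer loop
   vertex 3.6 0.3 1.8
   vertex 0.4 1.3 3.0
   vertex 3.8 0.1 0.4
  endloop
 endfacet
 facet normal -0.436 0.873 0.218
  outer loop
   vertex 0.5 2.2 0.7
   vertex 0.0 1.9 0.9
   vertex 4.7 4.4 0.3
  endloop
 endfacet
 facet normal -0.236 -0.236 -0.943
  outer loop
   vertex 0.5 2.2 0.7
   vertex 3.8 0.1 0.4
   vertex 0.0 1.9 0.9
  endloop
 endfacet
 facet normal -0.093 -0.004 -0.996
  outer loop
   vertex 0.5 2.2 0.7
   vertex 4.7 4.4 0.3
   vertex 3.8 0.1 0.4
  endloop
 endfacet
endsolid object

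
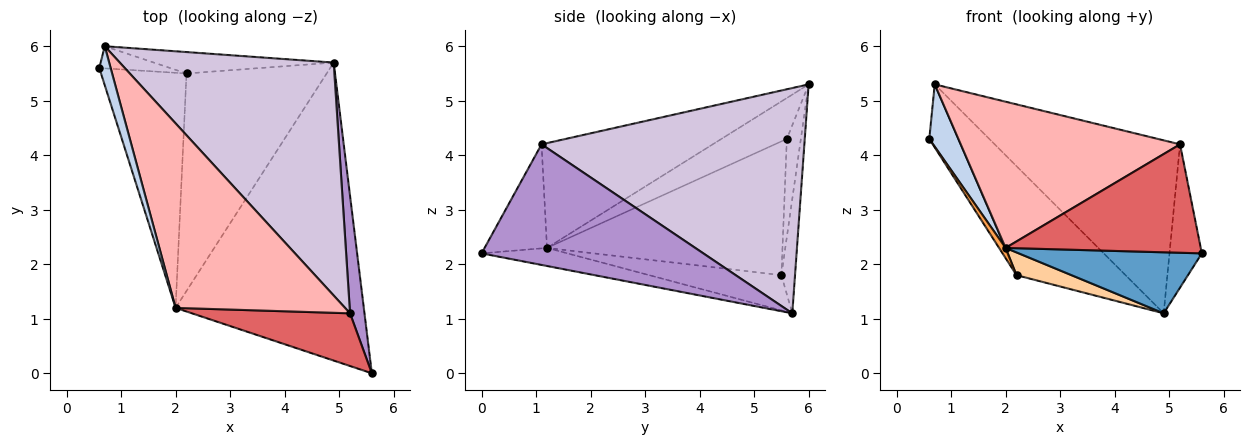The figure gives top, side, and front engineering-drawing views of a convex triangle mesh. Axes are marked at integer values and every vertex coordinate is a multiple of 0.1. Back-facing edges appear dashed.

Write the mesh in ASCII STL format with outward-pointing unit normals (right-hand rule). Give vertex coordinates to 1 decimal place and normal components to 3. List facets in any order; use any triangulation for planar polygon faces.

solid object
 facet normal -0.094 -0.200 -0.975
  outer loop
   vertex 2.0 1.2 2.3
   vertex 4.9 5.7 1.1
   vertex 5.6 0.0 2.2
  endloop
 endfacet
 facet normal -0.886 -0.394 0.246
  outer loop
   vertex 2.0 1.2 2.3
   vertex 0.7 6.0 5.3
   vertex 0.6 5.6 4.3
  endloop
 endfacet
 facet normal -0.842 -0.023 -0.538
  outer loop
   vertex 2.2 5.5 1.8
   vertex 2.0 1.2 2.3
   vertex 0.6 5.6 4.3
  endloop
 endfacet
 facet normal -0.243 -0.101 -0.965
  outer loop
   vertex 2.2 5.5 1.8
   vertex 4.9 5.7 1.1
   vertex 2.0 1.2 2.3
  endloop
 endfacet
 facet normal -0.417 0.857 -0.301
  outer loop
   vertex 2.2 5.5 1.8
   vertex 0.6 5.6 4.3
   vertex 0.7 6.0 5.3
  endloop
 endfacet
 facet normal -0.122 0.974 -0.191
  outer loop
   vertex 2.2 5.5 1.8
   vertex 0.7 6.0 5.3
   vertex 4.9 5.7 1.1
  endloop
 endfacet
 facet normal -0.276 -0.864 0.420
  outer loop
   vertex 5.2 1.1 4.2
   vertex 2.0 1.2 2.3
   vertex 5.6 0.0 2.2
  endloop
 endfacet
 facet normal -0.436 -0.559 0.705
  outer loop
   vertex 5.2 1.1 4.2
   vertex 0.7 6.0 5.3
   vertex 2.0 1.2 2.3
  endloop
 endfacet
 facet normal 0.983 0.143 0.118
  outer loop
   vertex 5.2 1.1 4.2
   vertex 5.6 0.0 2.2
   vertex 4.9 5.7 1.1
  endloop
 endfacet
 facet normal 0.646 0.455 0.613
  outer loop
   vertex 5.2 1.1 4.2
   vertex 4.9 5.7 1.1
   vertex 0.7 6.0 5.3
  endloop
 endfacet
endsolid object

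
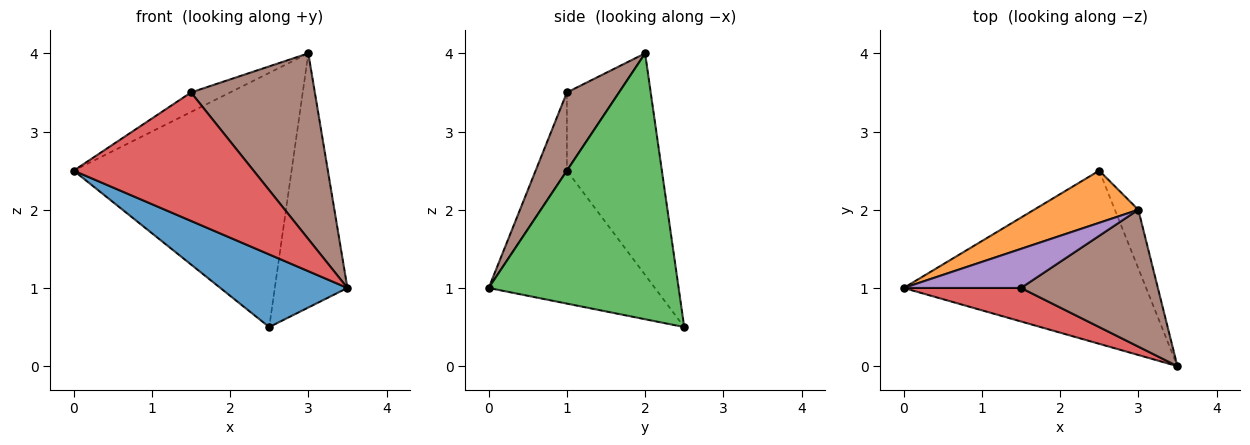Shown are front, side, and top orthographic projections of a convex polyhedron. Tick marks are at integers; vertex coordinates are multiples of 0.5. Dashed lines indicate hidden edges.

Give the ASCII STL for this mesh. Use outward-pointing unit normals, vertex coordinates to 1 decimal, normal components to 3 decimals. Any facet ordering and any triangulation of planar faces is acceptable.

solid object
 facet normal -0.451 -0.345 -0.823
  outer loop
   vertex 2.5 2.5 0.5
   vertex 3.5 0.0 1.0
   vertex 0.0 1.0 2.5
  endloop
 endfacet
 facet normal -0.393 0.901 0.185
  outer loop
   vertex 3.0 2.0 4.0
   vertex 2.5 2.5 0.5
   vertex 0.0 1.0 2.5
  endloop
 endfacet
 facet normal 0.931 0.356 -0.082
  outer loop
   vertex 3.0 2.0 4.0
   vertex 3.5 0.0 1.0
   vertex 2.5 2.5 0.5
  endloop
 endfacet
 facet normal -0.166 -0.954 0.249
  outer loop
   vertex 1.5 1.0 3.5
   vertex 0.0 1.0 2.5
   vertex 3.5 0.0 1.0
  endloop
 endfacet
 facet normal -0.512 0.384 0.768
  outer loop
   vertex 1.5 1.0 3.5
   vertex 3.0 2.0 4.0
   vertex 0.0 1.0 2.5
  endloop
 endfacet
 facet normal 0.321 -0.762 0.562
  outer loop
   vertex 1.5 1.0 3.5
   vertex 3.5 0.0 1.0
   vertex 3.0 2.0 4.0
  endloop
 endfacet
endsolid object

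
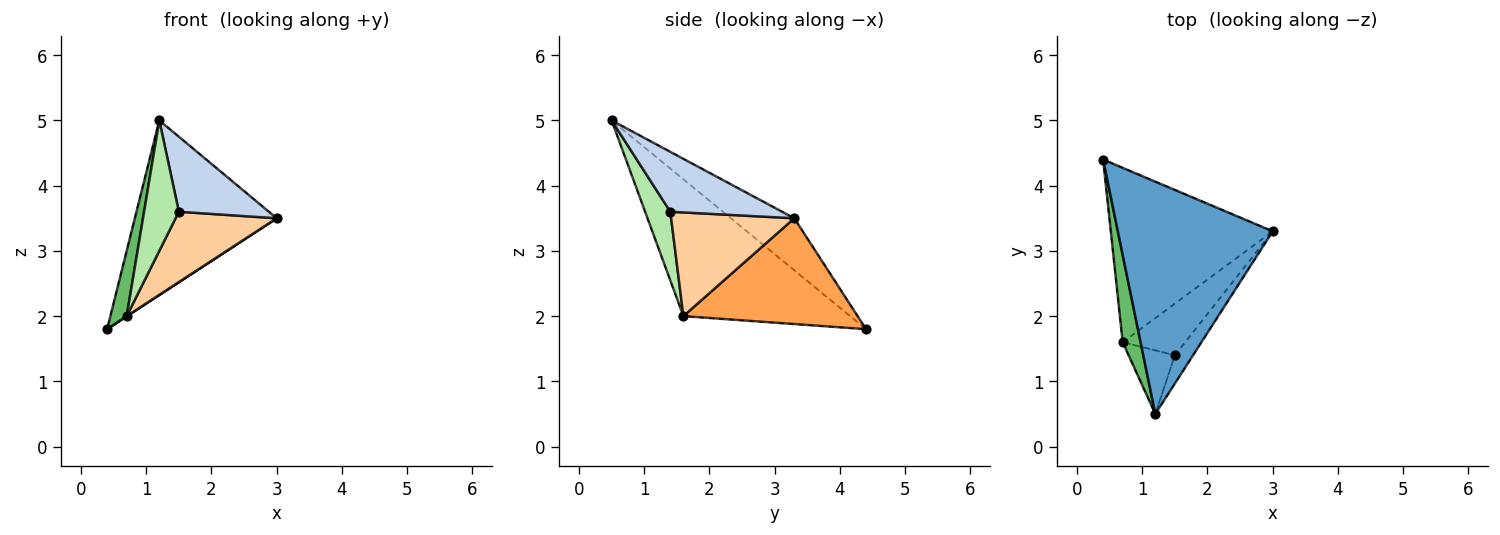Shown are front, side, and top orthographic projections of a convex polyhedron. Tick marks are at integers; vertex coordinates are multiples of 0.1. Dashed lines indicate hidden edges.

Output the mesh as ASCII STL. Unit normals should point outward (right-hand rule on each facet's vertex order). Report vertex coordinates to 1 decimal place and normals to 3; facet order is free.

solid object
 facet normal -0.259 0.580 0.772
  outer loop
   vertex 1.2 0.5 5.0
   vertex 3.0 3.3 3.5
   vertex 0.4 4.4 1.8
  endloop
 endfacet
 facet normal 0.758 -0.610 -0.230
  outer loop
   vertex 1.5 1.4 3.6
   vertex 3.0 3.3 3.5
   vertex 1.2 0.5 5.0
  endloop
 endfacet
 facet normal 0.547 -0.001 -0.837
  outer loop
   vertex 0.7 1.6 2.0
   vertex 0.4 4.4 1.8
   vertex 3.0 3.3 3.5
  endloop
 endfacet
 facet normal 0.701 -0.575 -0.422
  outer loop
   vertex 0.7 1.6 2.0
   vertex 3.0 3.3 3.5
   vertex 1.5 1.4 3.6
  endloop
 endfacet
 facet normal -0.987 -0.097 0.129
  outer loop
   vertex 0.7 1.6 2.0
   vertex 1.2 0.5 5.0
   vertex 0.4 4.4 1.8
  endloop
 endfacet
 facet normal 0.546 -0.753 -0.367
  outer loop
   vertex 0.7 1.6 2.0
   vertex 1.5 1.4 3.6
   vertex 1.2 0.5 5.0
  endloop
 endfacet
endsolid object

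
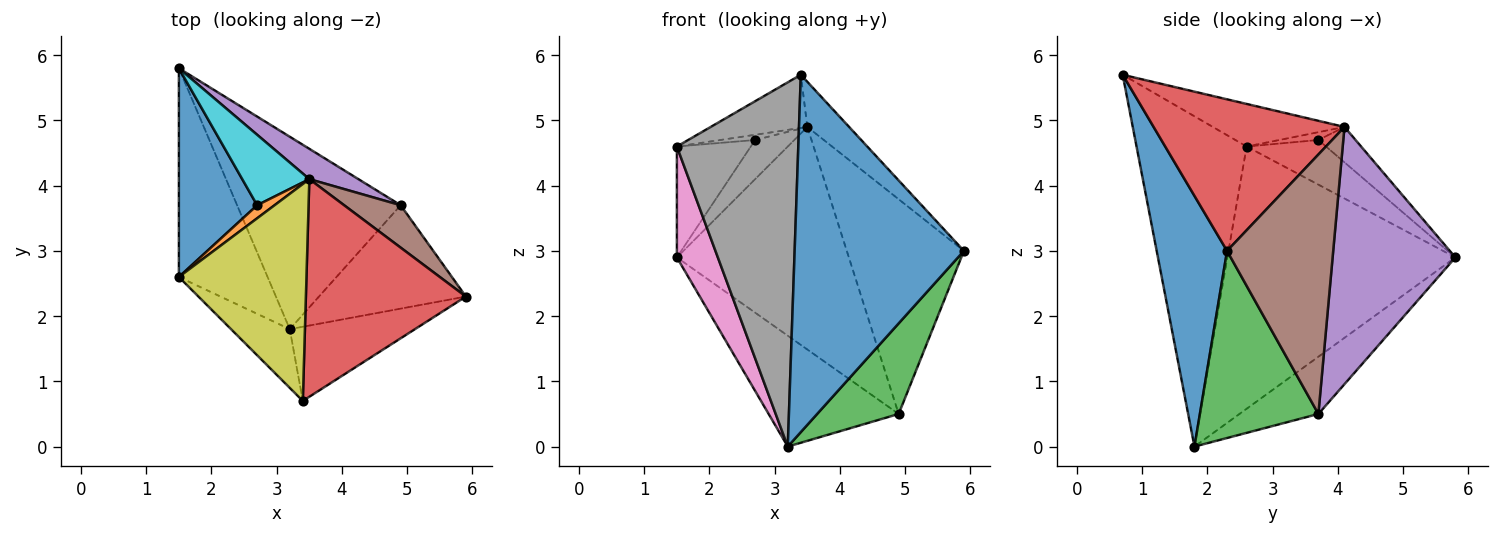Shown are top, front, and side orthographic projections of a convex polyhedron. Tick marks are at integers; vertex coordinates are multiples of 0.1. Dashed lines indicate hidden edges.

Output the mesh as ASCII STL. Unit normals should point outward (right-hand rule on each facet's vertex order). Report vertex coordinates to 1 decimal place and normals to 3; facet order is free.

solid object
 facet normal 0.377 -0.907 -0.188
  outer loop
   vertex 3.2 1.8 0.0
   vertex 5.9 2.3 3.0
   vertex 3.4 0.7 5.7
  endloop
 endfacet
 facet normal -0.290 0.478 -0.829
  outer loop
   vertex 4.9 3.7 0.5
   vertex 3.2 1.8 0.0
   vertex 1.5 5.8 2.9
  endloop
 endfacet
 facet normal 0.692 -0.476 -0.543
  outer loop
   vertex 4.9 3.7 0.5
   vertex 5.9 2.3 3.0
   vertex 3.2 1.8 0.0
  endloop
 endfacet
 facet normal 0.680 0.149 0.718
  outer loop
   vertex 3.5 4.1 4.9
   vertex 3.4 0.7 5.7
   vertex 5.9 2.3 3.0
  endloop
 endfacet
 facet normal 0.577 0.809 0.110
  outer loop
   vertex 3.5 4.1 4.9
   vertex 4.9 3.7 0.5
   vertex 1.5 5.8 2.9
  endloop
 endfacet
 facet normal 0.664 0.733 0.145
  outer loop
   vertex 3.5 4.1 4.9
   vertex 5.9 2.3 3.0
   vertex 4.9 3.7 0.5
  endloop
 endfacet
 facet normal -0.934 -0.168 -0.316
  outer loop
   vertex 1.5 2.6 4.6
   vertex 1.5 5.8 2.9
   vertex 3.2 1.8 0.0
  endloop
 endfacet
 facet normal -0.667 -0.736 -0.119
  outer loop
   vertex 1.5 2.6 4.6
   vertex 3.2 1.8 0.0
   vertex 3.4 0.7 5.7
  endloop
 endfacet
 facet normal -0.308 0.226 0.924
  outer loop
   vertex 1.5 2.6 4.6
   vertex 3.4 0.7 5.7
   vertex 3.5 4.1 4.9
  endloop
 endfacet
 facet normal -0.419 0.441 0.794
  outer loop
   vertex 2.7 3.7 4.7
   vertex 3.5 4.1 4.9
   vertex 1.5 5.8 2.9
  endloop
 endfacet
 facet normal -0.450 0.419 0.789
  outer loop
   vertex 2.7 3.7 4.7
   vertex 1.5 5.8 2.9
   vertex 1.5 2.6 4.6
  endloop
 endfacet
 facet normal -0.386 0.343 0.857
  outer loop
   vertex 2.7 3.7 4.7
   vertex 1.5 2.6 4.6
   vertex 3.5 4.1 4.9
  endloop
 endfacet
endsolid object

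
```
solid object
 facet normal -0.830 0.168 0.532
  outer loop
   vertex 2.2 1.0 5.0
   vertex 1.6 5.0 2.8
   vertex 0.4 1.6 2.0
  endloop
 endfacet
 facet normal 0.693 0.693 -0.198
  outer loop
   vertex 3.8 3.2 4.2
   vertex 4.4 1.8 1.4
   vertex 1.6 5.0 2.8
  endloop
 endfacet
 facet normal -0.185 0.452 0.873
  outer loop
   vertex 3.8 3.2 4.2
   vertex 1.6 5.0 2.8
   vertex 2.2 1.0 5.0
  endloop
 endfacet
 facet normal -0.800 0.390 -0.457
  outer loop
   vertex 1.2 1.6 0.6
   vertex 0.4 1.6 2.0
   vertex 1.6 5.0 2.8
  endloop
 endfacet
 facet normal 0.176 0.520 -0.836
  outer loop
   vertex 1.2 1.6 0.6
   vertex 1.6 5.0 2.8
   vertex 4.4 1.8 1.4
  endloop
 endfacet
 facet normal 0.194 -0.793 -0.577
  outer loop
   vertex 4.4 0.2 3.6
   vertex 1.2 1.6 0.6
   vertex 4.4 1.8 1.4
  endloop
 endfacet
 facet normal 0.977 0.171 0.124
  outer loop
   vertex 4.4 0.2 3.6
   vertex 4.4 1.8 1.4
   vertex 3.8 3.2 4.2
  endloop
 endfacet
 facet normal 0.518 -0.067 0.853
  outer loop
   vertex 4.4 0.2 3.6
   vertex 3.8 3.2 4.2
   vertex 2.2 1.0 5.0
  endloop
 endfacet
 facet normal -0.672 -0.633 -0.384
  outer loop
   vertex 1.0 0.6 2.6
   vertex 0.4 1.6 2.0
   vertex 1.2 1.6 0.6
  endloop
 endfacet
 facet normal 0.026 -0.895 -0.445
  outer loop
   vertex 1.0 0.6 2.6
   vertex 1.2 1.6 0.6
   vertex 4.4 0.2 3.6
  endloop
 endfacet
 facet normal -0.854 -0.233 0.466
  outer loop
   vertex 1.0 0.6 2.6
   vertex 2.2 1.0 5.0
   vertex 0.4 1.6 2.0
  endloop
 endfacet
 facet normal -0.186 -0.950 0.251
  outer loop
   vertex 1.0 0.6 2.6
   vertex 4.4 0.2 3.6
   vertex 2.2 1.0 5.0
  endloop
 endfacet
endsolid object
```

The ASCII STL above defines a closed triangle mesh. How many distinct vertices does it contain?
8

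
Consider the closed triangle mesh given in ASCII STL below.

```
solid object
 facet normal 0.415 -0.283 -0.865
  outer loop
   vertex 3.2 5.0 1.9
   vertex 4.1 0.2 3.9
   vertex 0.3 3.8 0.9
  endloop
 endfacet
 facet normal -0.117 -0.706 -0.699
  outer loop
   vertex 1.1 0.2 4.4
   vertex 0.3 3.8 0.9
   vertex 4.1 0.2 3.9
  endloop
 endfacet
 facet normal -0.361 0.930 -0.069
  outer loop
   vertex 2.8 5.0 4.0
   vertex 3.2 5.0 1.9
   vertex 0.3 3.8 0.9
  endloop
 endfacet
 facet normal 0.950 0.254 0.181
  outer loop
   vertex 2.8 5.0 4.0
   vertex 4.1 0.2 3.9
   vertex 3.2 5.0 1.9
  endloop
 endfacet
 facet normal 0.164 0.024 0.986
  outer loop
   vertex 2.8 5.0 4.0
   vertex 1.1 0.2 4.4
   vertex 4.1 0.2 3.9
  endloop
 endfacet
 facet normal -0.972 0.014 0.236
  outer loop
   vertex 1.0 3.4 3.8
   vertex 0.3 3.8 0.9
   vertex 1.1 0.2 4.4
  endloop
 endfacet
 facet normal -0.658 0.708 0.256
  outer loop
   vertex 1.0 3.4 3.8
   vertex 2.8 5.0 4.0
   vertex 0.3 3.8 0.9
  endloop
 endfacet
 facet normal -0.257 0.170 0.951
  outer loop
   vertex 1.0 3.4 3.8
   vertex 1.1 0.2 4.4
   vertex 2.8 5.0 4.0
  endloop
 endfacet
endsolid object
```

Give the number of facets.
8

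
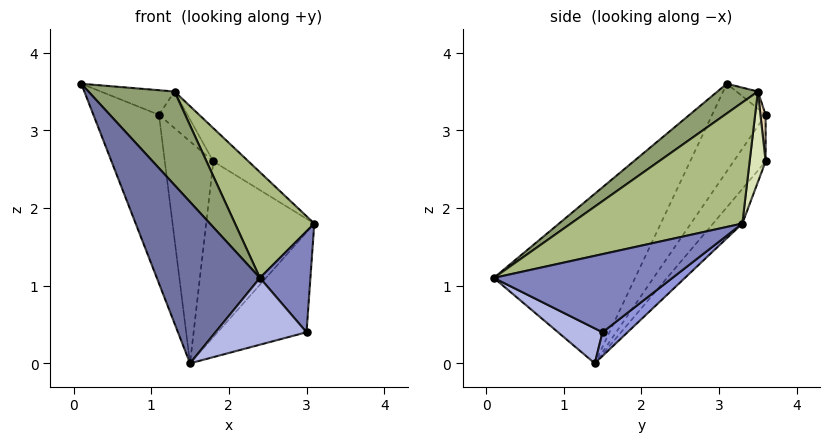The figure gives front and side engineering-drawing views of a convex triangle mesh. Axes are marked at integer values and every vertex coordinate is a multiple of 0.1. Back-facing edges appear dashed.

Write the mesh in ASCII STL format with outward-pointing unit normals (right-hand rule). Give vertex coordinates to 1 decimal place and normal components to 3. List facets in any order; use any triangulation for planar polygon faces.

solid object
 facet normal -0.807 -0.589 -0.036
  outer loop
   vertex 1.5 1.4 0.0
   vertex 2.4 0.1 1.1
   vertex 0.1 3.1 3.6
  endloop
 endfacet
 facet normal 0.926 -0.262 0.270
  outer loop
   vertex 3.0 1.5 0.4
   vertex 3.1 3.3 1.8
   vertex 2.4 0.1 1.1
  endloop
 endfacet
 facet normal 0.169 0.599 -0.783
  outer loop
   vertex 3.0 1.5 0.4
   vertex 1.5 1.4 0.0
   vertex 3.1 3.3 1.8
  endloop
 endfacet
 facet normal 0.253 -0.517 -0.818
  outer loop
   vertex 3.0 1.5 0.4
   vertex 2.4 0.1 1.1
   vertex 1.5 1.4 0.0
  endloop
 endfacet
 facet normal 0.238 -0.507 0.828
  outer loop
   vertex 1.3 3.5 3.5
   vertex 0.1 3.1 3.6
   vertex 2.4 0.1 1.1
  endloop
 endfacet
 facet normal 0.638 -0.295 0.711
  outer loop
   vertex 1.3 3.5 3.5
   vertex 2.4 0.1 1.1
   vertex 3.1 3.3 1.8
  endloop
 endfacet
 facet normal -0.205 0.759 -0.618
  outer loop
   vertex 1.8 3.6 2.6
   vertex 3.1 3.3 1.8
   vertex 1.5 1.4 0.0
  endloop
 endfacet
 facet normal 0.393 0.864 0.314
  outer loop
   vertex 1.8 3.6 2.6
   vertex 1.3 3.5 3.5
   vertex 3.1 3.3 1.8
  endloop
 endfacet
 facet normal -0.539 0.661 -0.522
  outer loop
   vertex 1.1 3.6 3.2
   vertex 1.5 1.4 0.0
   vertex 0.1 3.1 3.6
  endloop
 endfacet
 facet normal -0.463 0.702 -0.541
  outer loop
   vertex 1.1 3.6 3.2
   vertex 1.8 3.6 2.6
   vertex 1.5 1.4 0.0
  endloop
 endfacet
 facet normal -0.248 0.857 0.451
  outer loop
   vertex 1.1 3.6 3.2
   vertex 0.1 3.1 3.6
   vertex 1.3 3.5 3.5
  endloop
 endfacet
 facet normal 0.175 0.963 0.204
  outer loop
   vertex 1.1 3.6 3.2
   vertex 1.3 3.5 3.5
   vertex 1.8 3.6 2.6
  endloop
 endfacet
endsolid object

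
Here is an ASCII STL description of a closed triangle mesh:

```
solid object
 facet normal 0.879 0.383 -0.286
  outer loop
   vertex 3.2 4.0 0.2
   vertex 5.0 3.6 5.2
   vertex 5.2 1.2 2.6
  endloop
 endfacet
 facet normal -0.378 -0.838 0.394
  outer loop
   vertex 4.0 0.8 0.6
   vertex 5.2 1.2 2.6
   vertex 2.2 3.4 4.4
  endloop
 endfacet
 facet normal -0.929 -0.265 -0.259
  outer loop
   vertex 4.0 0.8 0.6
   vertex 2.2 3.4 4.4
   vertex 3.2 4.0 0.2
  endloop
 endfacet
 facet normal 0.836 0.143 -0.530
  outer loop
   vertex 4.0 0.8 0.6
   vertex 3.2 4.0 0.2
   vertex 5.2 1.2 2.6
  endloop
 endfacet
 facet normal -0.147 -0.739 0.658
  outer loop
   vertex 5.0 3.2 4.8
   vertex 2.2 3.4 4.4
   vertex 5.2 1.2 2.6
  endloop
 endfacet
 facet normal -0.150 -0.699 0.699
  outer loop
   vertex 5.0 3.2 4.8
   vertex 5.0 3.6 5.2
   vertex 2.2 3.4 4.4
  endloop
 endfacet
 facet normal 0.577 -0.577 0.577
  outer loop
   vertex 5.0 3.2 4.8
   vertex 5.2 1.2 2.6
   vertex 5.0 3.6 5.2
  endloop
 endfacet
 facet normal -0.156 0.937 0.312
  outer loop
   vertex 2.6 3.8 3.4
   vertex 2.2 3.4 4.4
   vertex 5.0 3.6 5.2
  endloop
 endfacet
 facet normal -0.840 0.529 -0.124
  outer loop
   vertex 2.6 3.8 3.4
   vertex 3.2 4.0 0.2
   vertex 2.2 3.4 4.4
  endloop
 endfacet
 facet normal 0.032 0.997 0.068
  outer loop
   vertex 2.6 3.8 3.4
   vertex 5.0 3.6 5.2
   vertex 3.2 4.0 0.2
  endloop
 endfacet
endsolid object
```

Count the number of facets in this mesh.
10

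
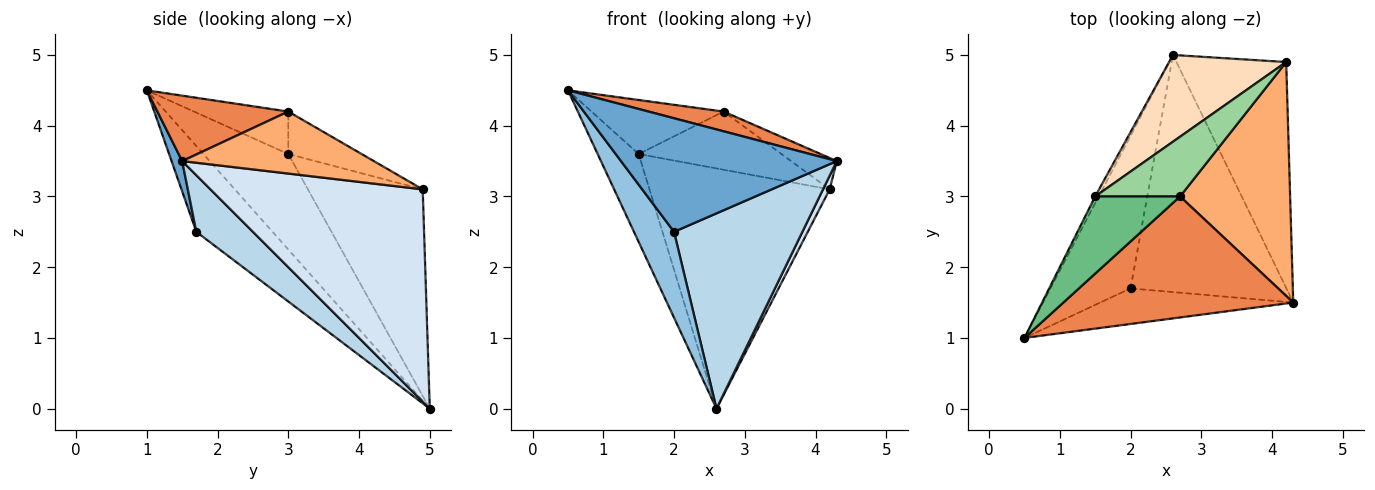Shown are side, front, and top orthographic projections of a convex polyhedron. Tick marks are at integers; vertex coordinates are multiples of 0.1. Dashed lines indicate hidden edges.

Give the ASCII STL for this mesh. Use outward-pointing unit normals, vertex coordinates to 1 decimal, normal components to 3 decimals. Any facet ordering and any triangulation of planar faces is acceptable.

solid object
 facet normal 0.047 -0.953 -0.298
  outer loop
   vertex 2.0 1.7 2.5
   vertex 4.3 1.5 3.5
   vertex 0.5 1.0 4.5
  endloop
 endfacet
 facet normal -0.682 -0.359 -0.637
  outer loop
   vertex 2.0 1.7 2.5
   vertex 0.5 1.0 4.5
   vertex 2.6 5.0 0.0
  endloop
 endfacet
 facet normal 0.270 -0.612 -0.743
  outer loop
   vertex 2.0 1.7 2.5
   vertex 2.6 5.0 0.0
   vertex 4.3 1.5 3.5
  endloop
 endfacet
 facet normal 0.888 -0.028 -0.459
  outer loop
   vertex 4.2 4.9 3.1
   vertex 4.3 1.5 3.5
   vertex 2.6 5.0 0.0
  endloop
 endfacet
 facet normal 0.270 -0.155 0.950
  outer loop
   vertex 2.7 3.0 4.2
   vertex 0.5 1.0 4.5
   vertex 4.3 1.5 3.5
  endloop
 endfacet
 facet normal 0.487 0.116 0.865
  outer loop
   vertex 2.7 3.0 4.2
   vertex 4.3 1.5 3.5
   vertex 4.2 4.9 3.1
  endloop
 endfacet
 facet normal -0.900 0.435 -0.033
  outer loop
   vertex 1.5 3.0 3.6
   vertex 2.6 5.0 0.0
   vertex 0.5 1.0 4.5
  endloop
 endfacet
 facet normal -0.514 0.807 0.291
  outer loop
   vertex 1.5 3.0 3.6
   vertex 4.2 4.9 3.1
   vertex 2.6 5.0 0.0
  endloop
 endfacet
 facet normal -0.379 0.531 0.758
  outer loop
   vertex 1.5 3.0 3.6
   vertex 0.5 1.0 4.5
   vertex 2.7 3.0 4.2
  endloop
 endfacet
 facet normal -0.337 0.657 0.674
  outer loop
   vertex 1.5 3.0 3.6
   vertex 2.7 3.0 4.2
   vertex 4.2 4.9 3.1
  endloop
 endfacet
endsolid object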